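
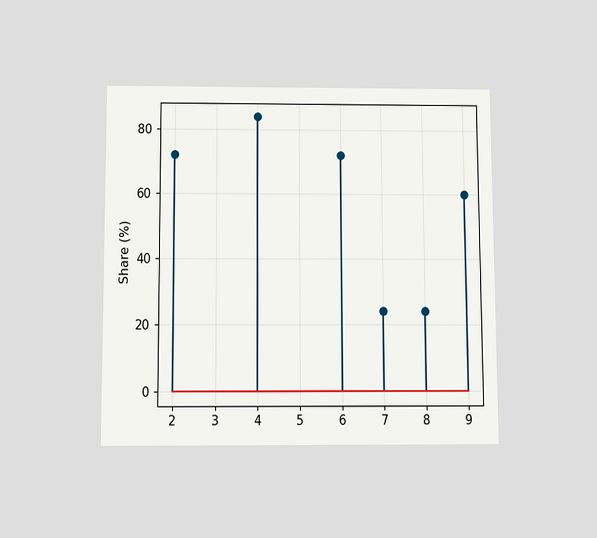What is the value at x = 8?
The chart is viewed slightly from below. The stem at x=8 reaches 24%.

24%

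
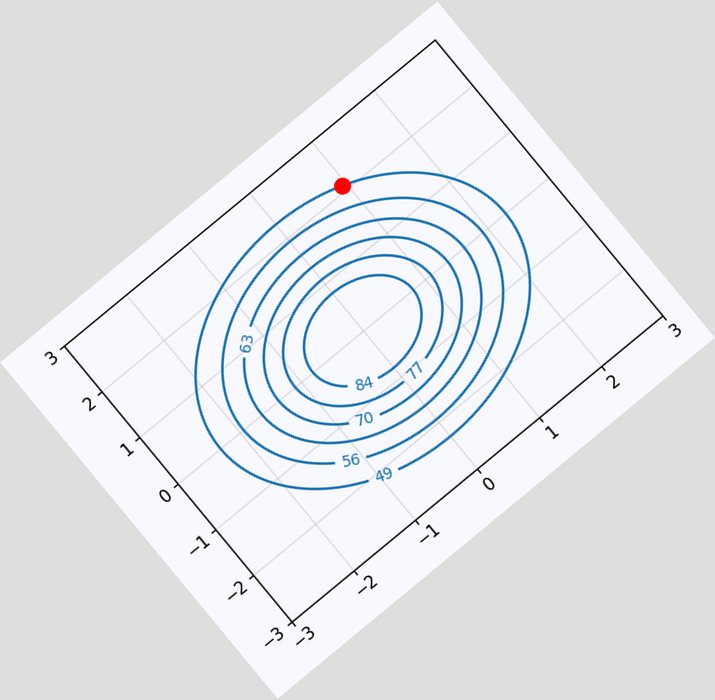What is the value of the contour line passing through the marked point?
The chart is tilted about 40° counter-clockwise. The marked point sits on the contour labelled 49.

49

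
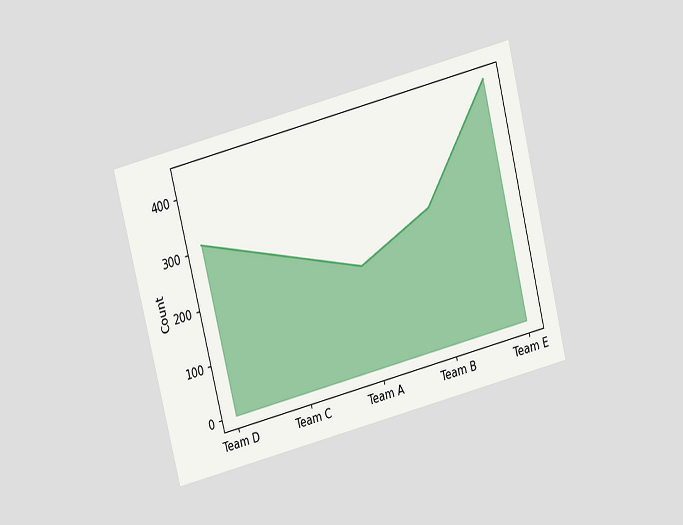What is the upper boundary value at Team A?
The chart is tilted about 14° counter-clockwise and viewed slightly from above. At Team A the upper boundary is at 186.

186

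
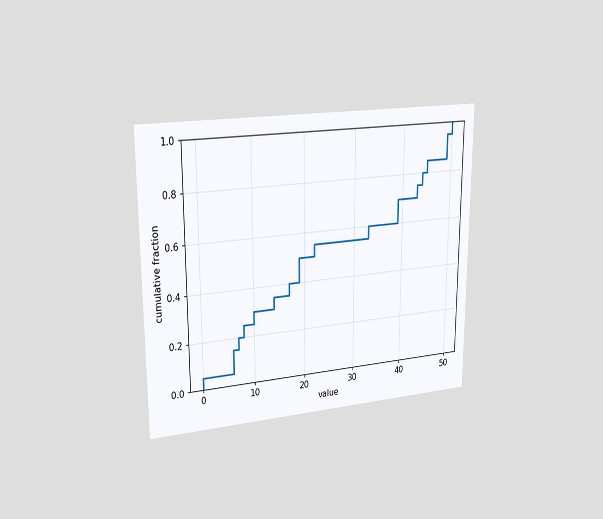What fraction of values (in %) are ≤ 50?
100%

The chart is viewed slightly from the left. At x=50 the ECDF step is at 100%.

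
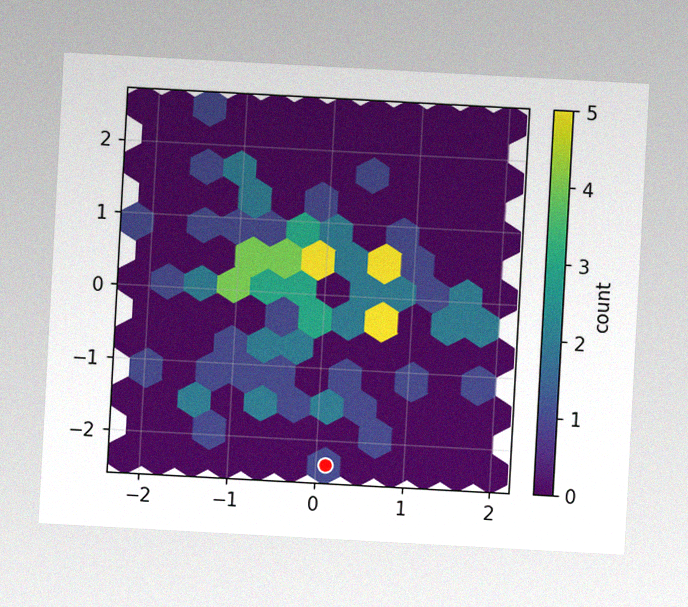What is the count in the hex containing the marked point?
1

The chart is tilted about 3° clockwise, with some photo noise. The marked hex reads 1 on the colorbar.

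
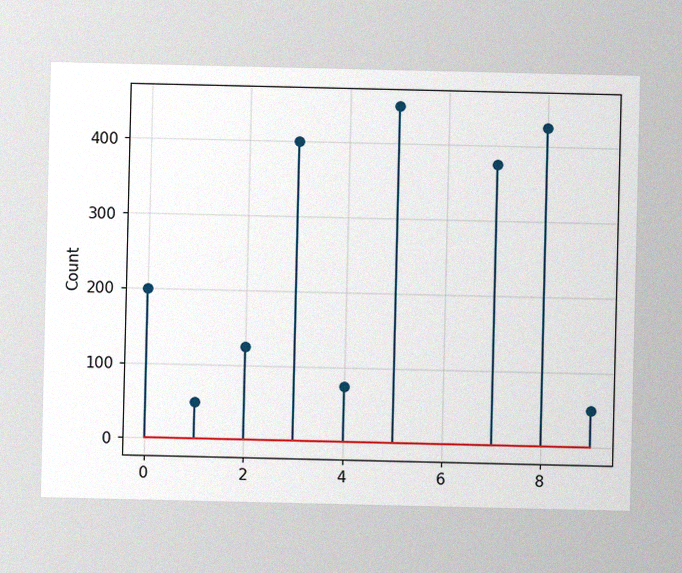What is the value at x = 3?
The image has some photo noise and uneven lighting. The stem at x=3 reaches 400.

400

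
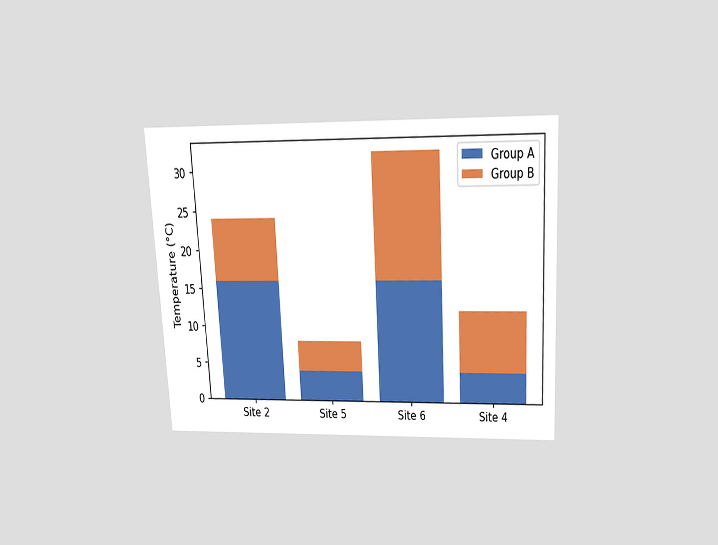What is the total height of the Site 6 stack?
The chart is tilted about 3° counter-clockwise and viewed slightly from above. The Site 6 stack's top reaches 32°C on the y-axis.

32°C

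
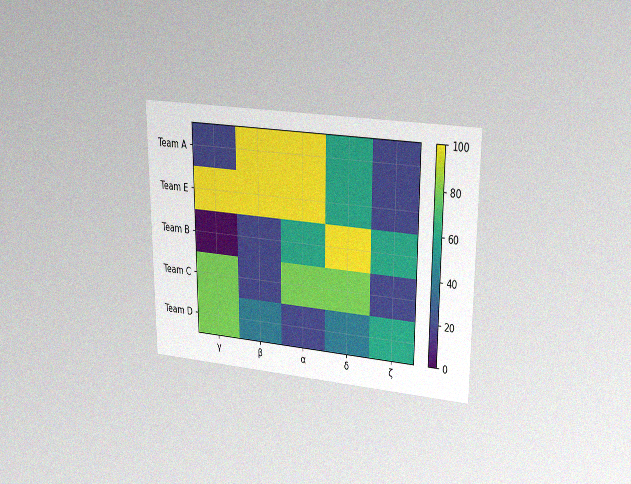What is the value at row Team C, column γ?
80

The chart is viewed at a slight angle, with some photo noise. Matching cell (Team C, γ) against the colorbar gives 80.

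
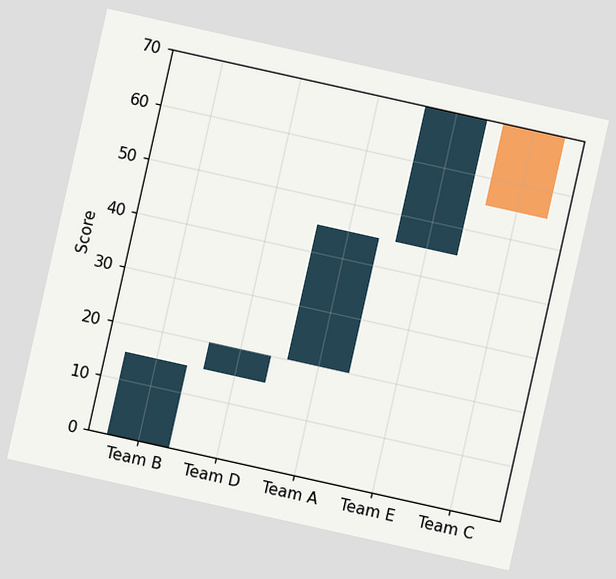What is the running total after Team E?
70

The chart is tilted about 13° clockwise. After Team E the running total reaches 70.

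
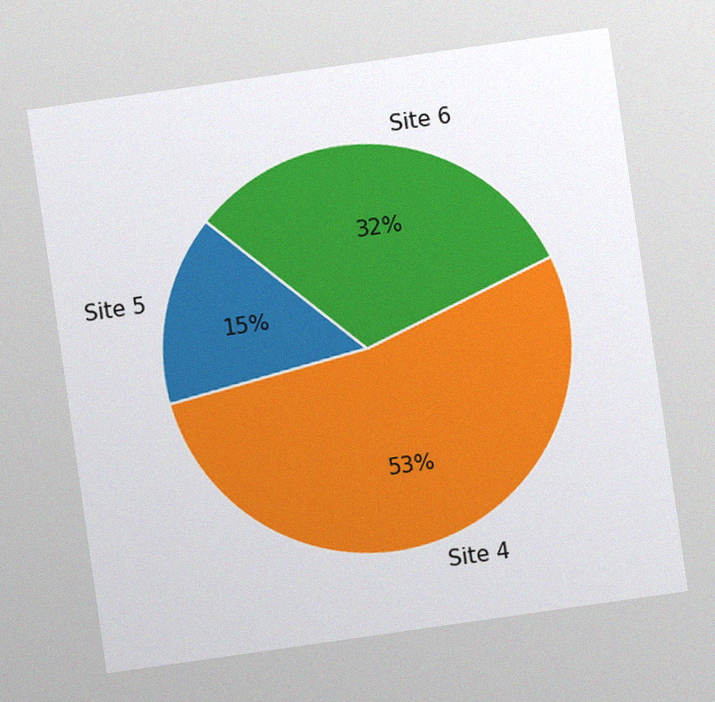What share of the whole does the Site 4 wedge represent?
53%

The chart is tilted about 8° counter-clockwise, with some photo noise. The Site 4 slice takes up 53% of the pie.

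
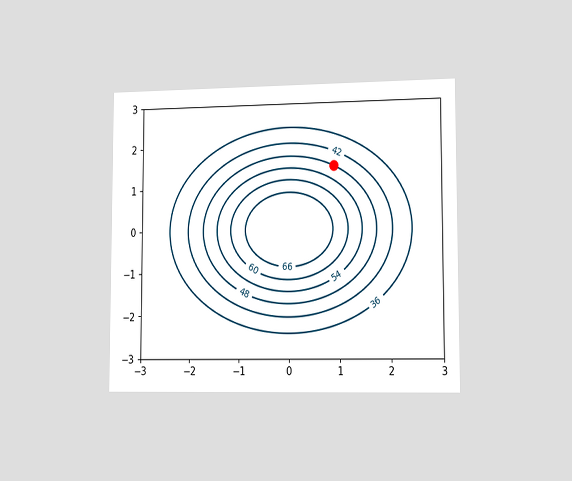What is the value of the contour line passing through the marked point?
The chart is viewed slightly from the right. The marked point sits on the contour labelled 48.

48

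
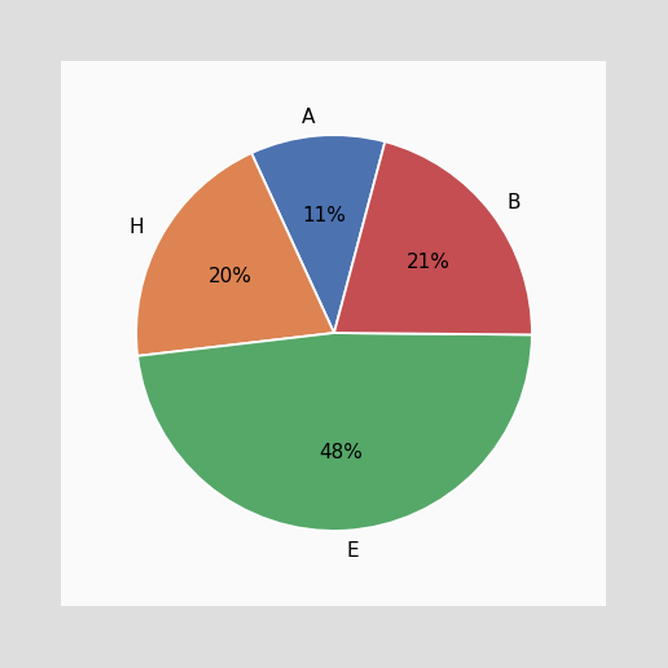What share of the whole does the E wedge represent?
48%

The E slice takes up 48% of the pie.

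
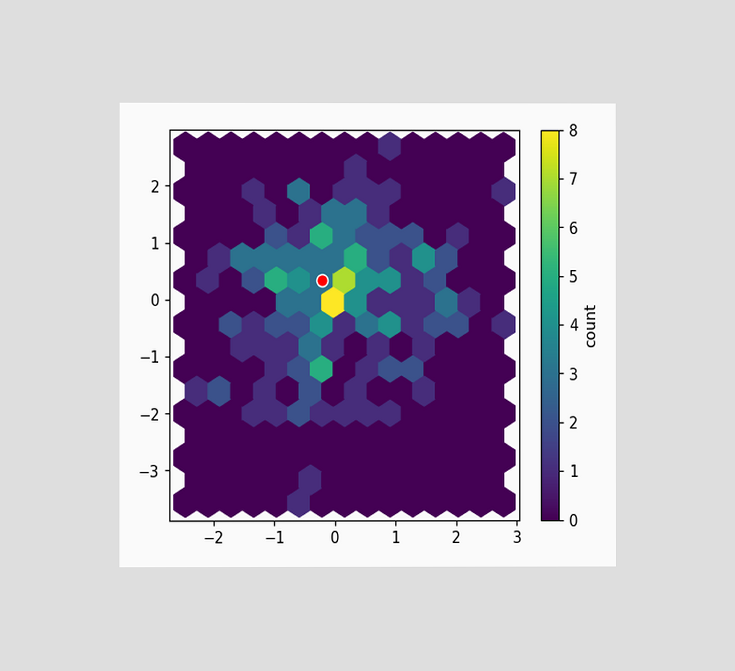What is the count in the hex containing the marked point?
3

The chart is viewed at a slight angle. The marked hex reads 3 on the colorbar.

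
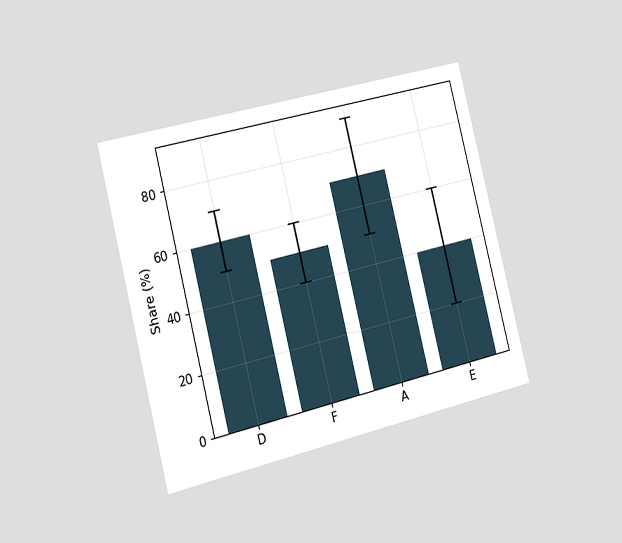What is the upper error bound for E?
The chart is tilted about 14° counter-clockwise and viewed slightly from the left. The E bar's upper whisker reaches 60%.

60%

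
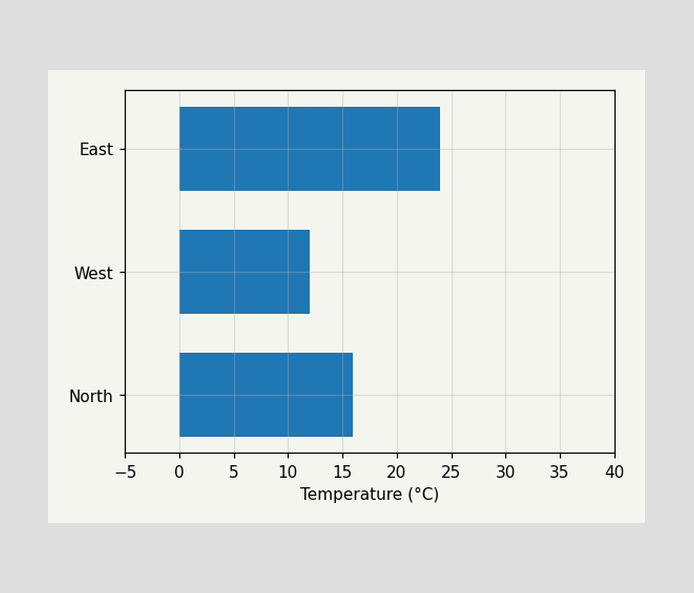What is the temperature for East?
24°C

Reading along the chart's x-axis, the East bar reaches 24°C.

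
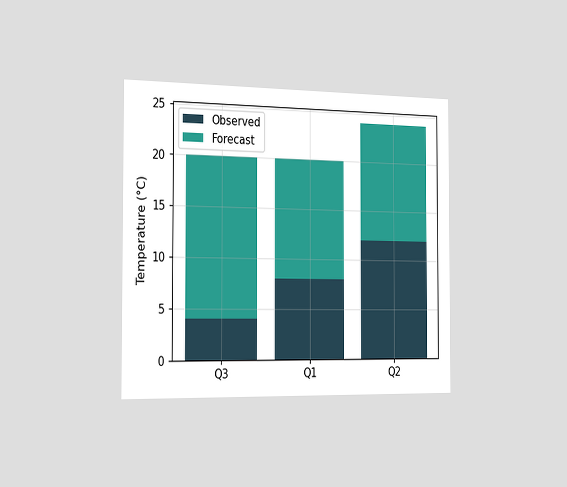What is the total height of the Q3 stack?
20°C

The chart is viewed slightly from the left. The Q3 stack's top reaches 20°C on the y-axis.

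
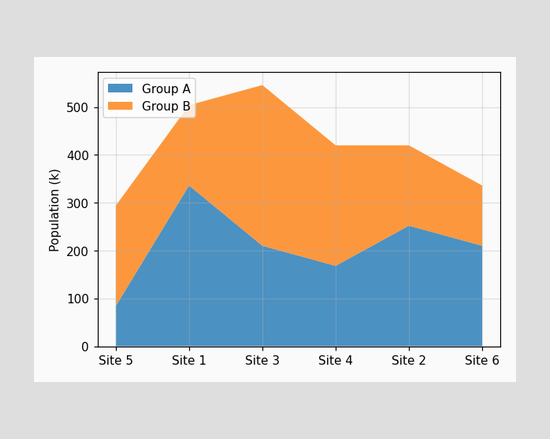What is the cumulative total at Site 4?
420k

The stacked total at Site 4 reaches 420k.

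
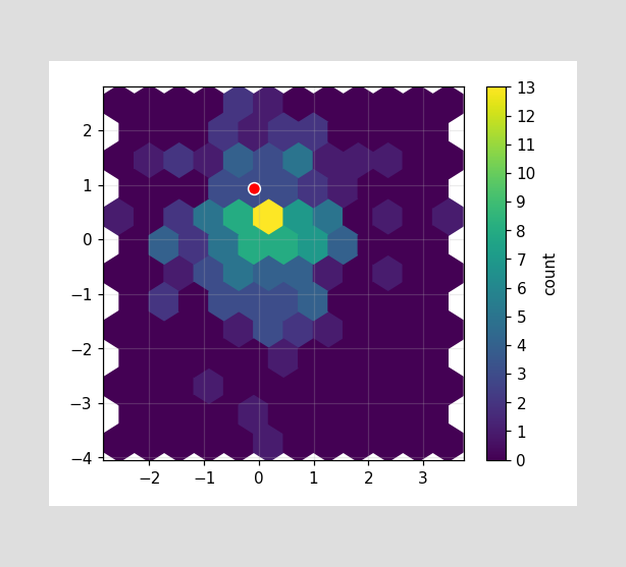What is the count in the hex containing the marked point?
3

The marked hex reads 3 on the colorbar.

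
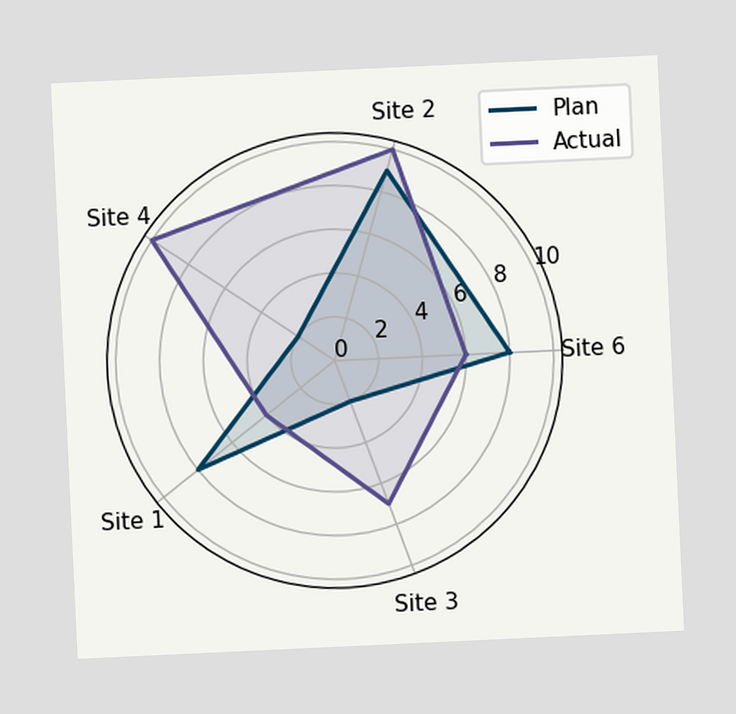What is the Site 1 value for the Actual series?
4

The chart is tilted about 3° counter-clockwise. On the Site 1 axis, Actual reaches 4.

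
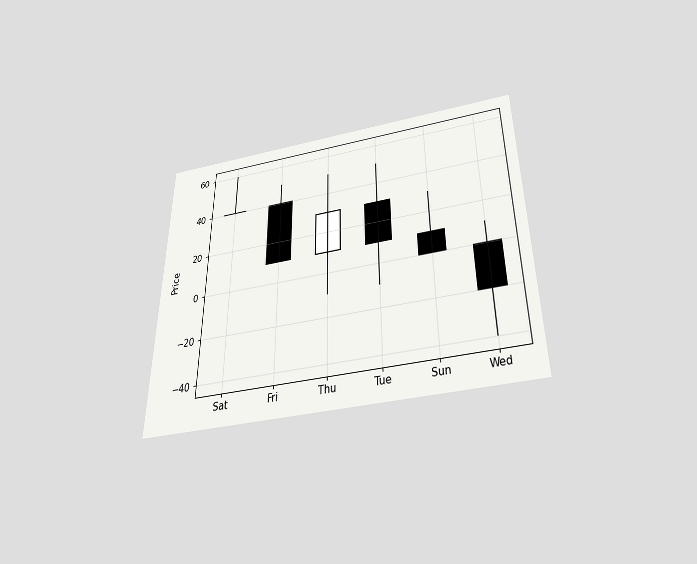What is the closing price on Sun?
The chart is viewed slightly from below. The Sun candle closes at 0.

0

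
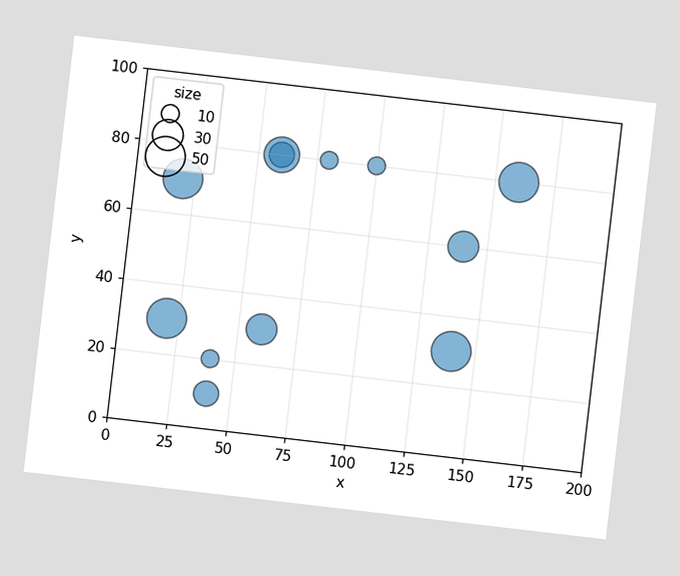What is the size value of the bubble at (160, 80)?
The chart is tilted about 7° clockwise. Matching the bubble at (160, 80) against the size legend gives 50.

50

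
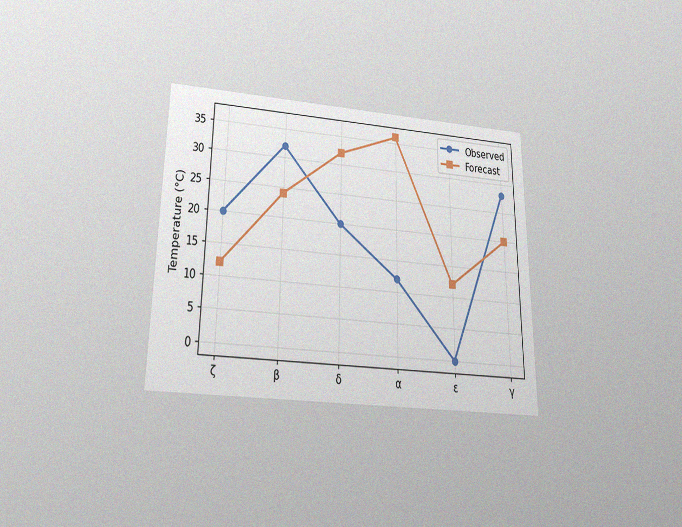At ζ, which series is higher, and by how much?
Observed, by 8°C

The chart is viewed slightly from below, with some photo noise. At ζ, Observed sits above the other line by 8°C.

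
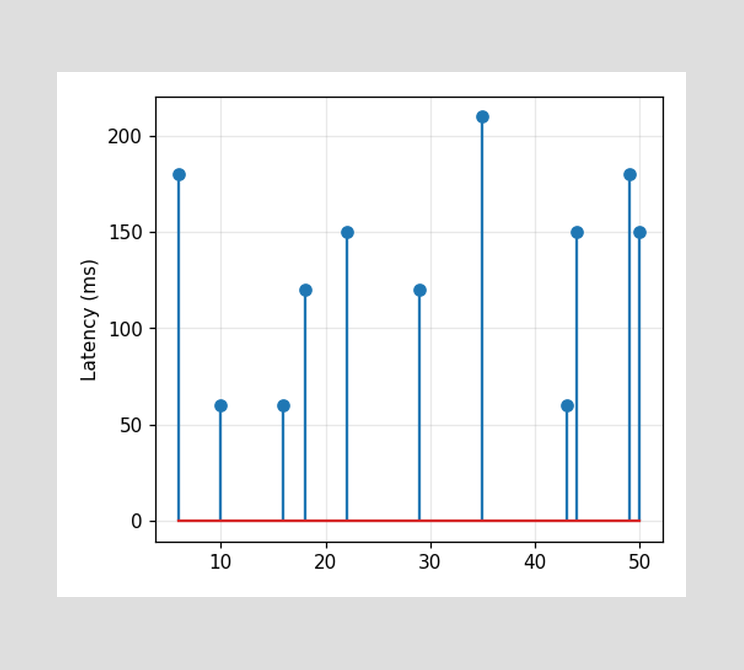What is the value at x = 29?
120ms

The stem at x=29 reaches 120ms.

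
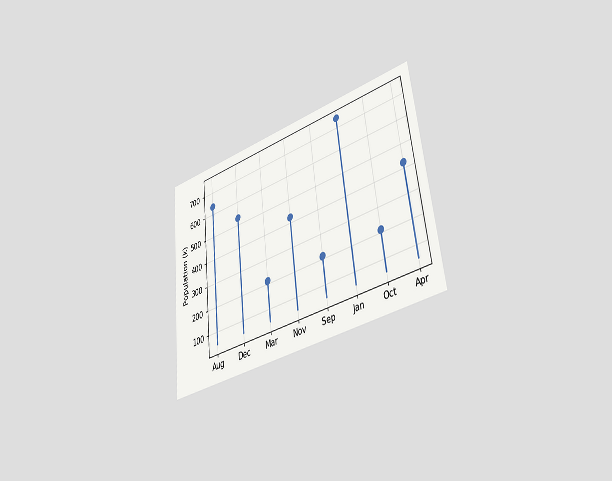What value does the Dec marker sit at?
530k

The chart is tilted about 7° counter-clockwise and viewed slightly from the right. The Dec marker sits at 530k.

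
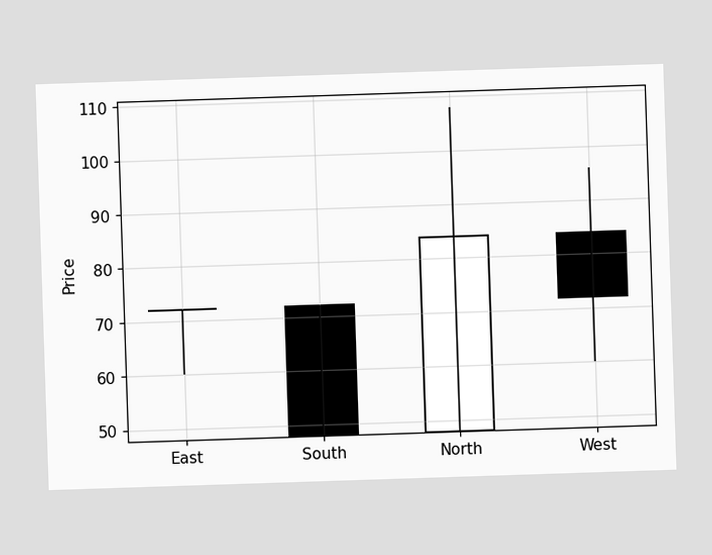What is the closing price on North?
84

The North candle closes at 84.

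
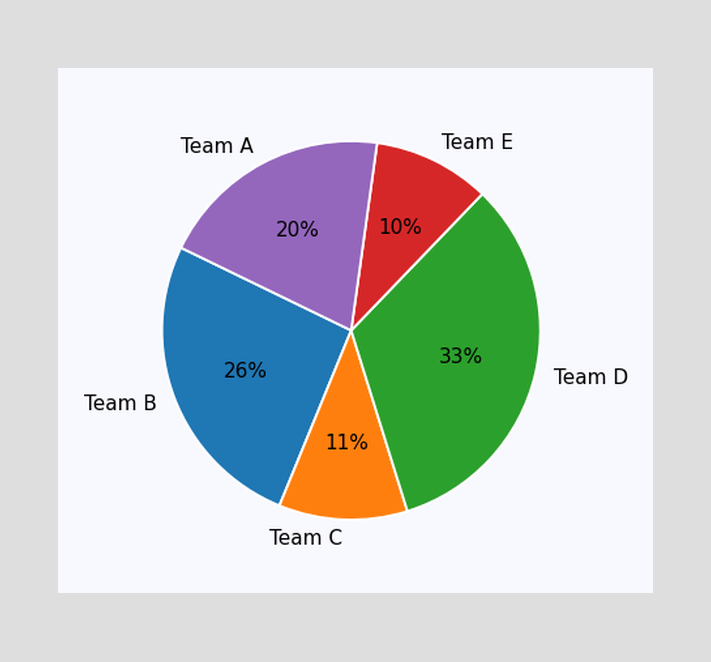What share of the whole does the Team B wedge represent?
26%

The Team B slice takes up 26% of the pie.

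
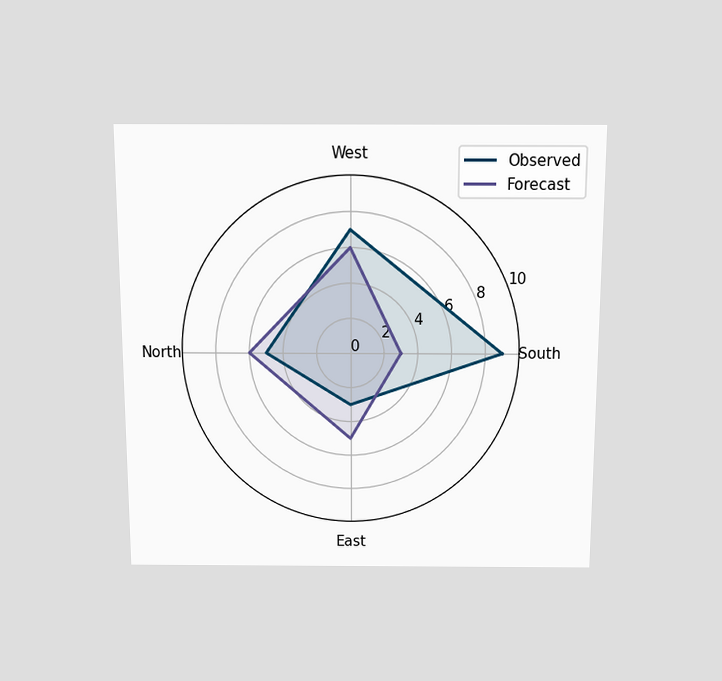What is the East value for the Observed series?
The chart is viewed slightly from above. On the East axis, Observed reaches 3.

3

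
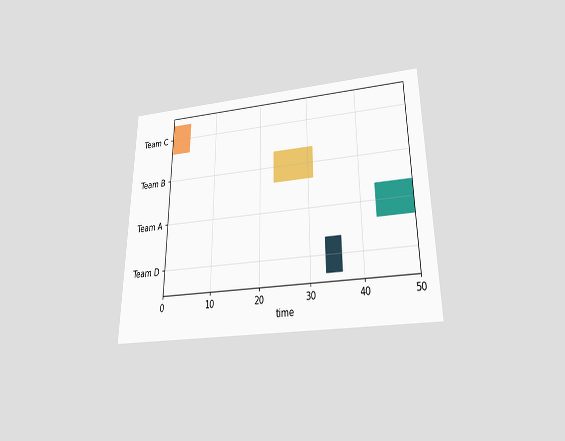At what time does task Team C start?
The chart is viewed slightly from below. The Team C bar begins at t=0.

0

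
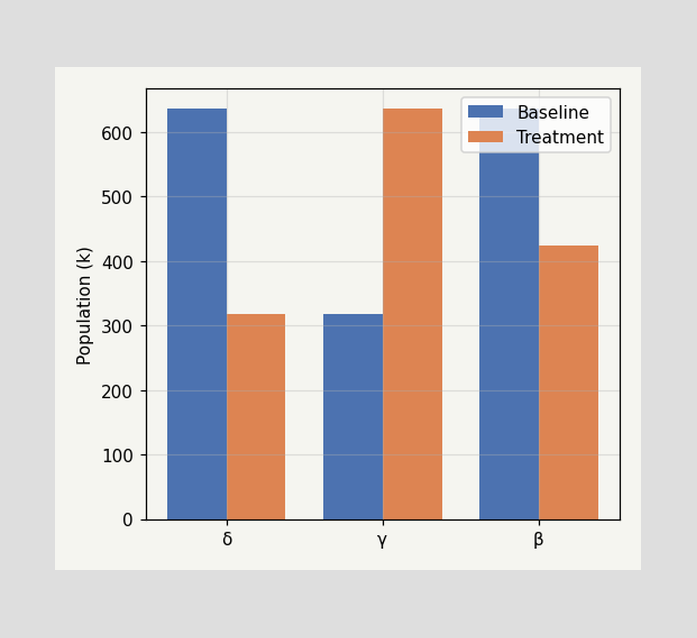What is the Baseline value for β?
636k

The Baseline bar at β reaches 636k on the y-axis.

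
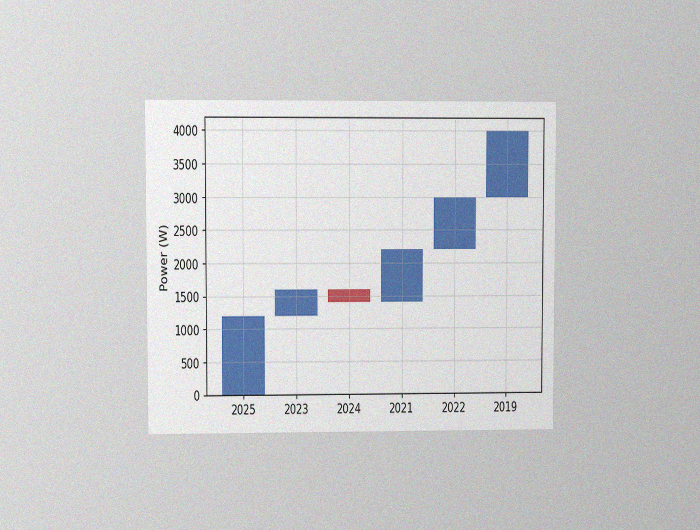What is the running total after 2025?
The chart is viewed at a slight angle, with some photo noise. After 2025 the running total reaches 1200W.

1200W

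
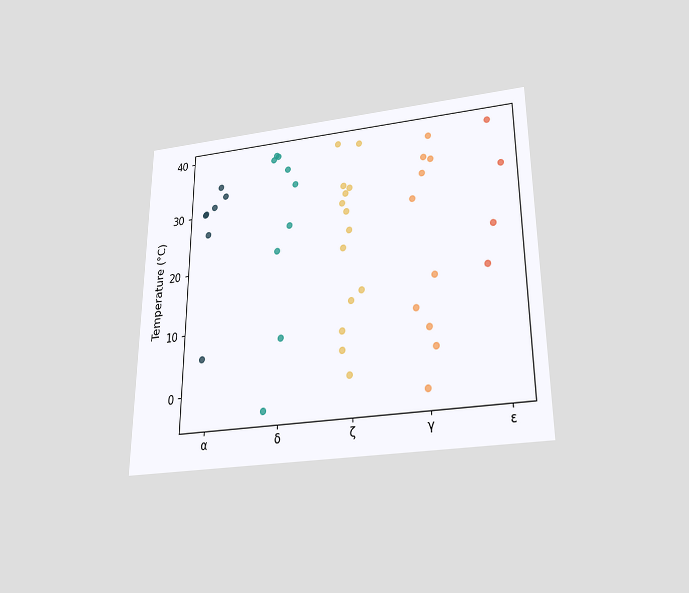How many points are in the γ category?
10

The chart is viewed slightly from below. Counting the markers in the γ column gives 10.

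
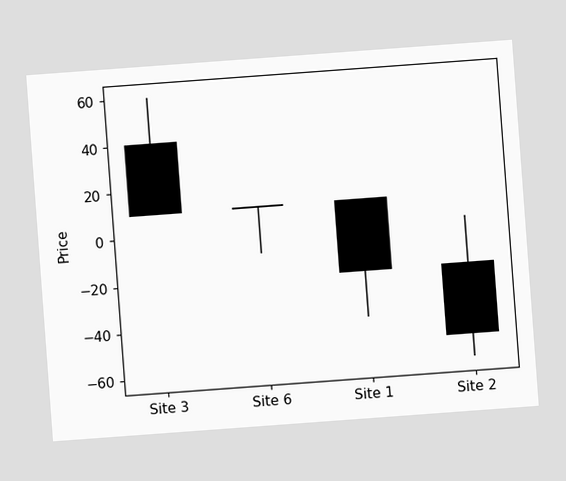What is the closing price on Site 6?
10

The chart is tilted about 4° counter-clockwise. The Site 6 candle closes at 10.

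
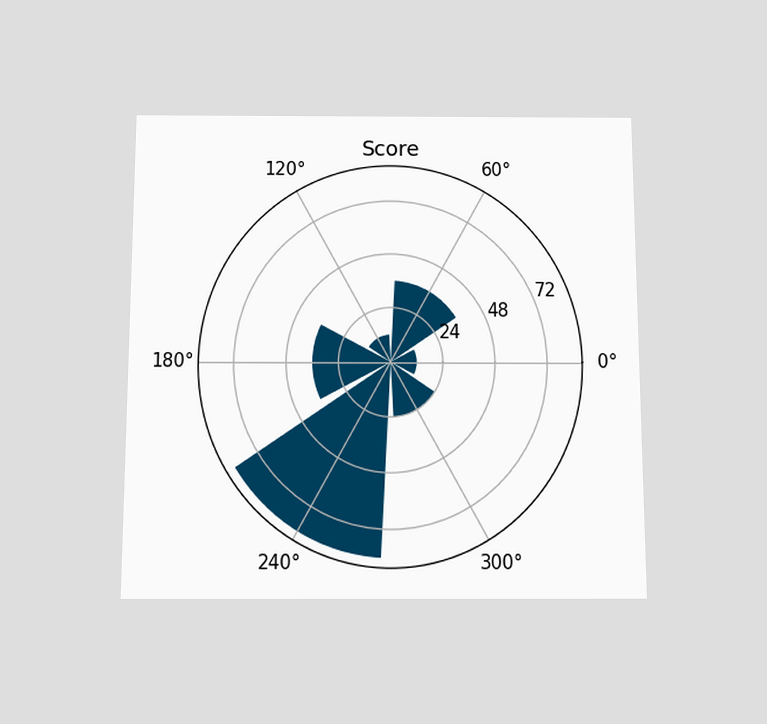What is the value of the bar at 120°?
12

The chart is viewed slightly from below. The bar at 120° reaches 12 on the radial axis.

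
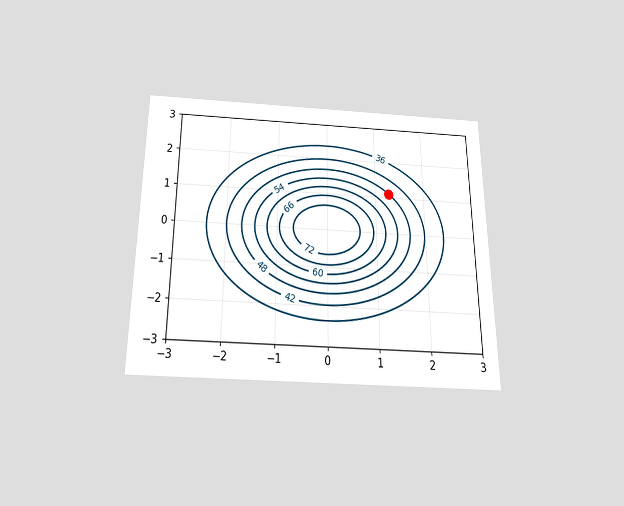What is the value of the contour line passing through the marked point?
The chart is viewed slightly from below. The marked point sits on the contour labelled 48.

48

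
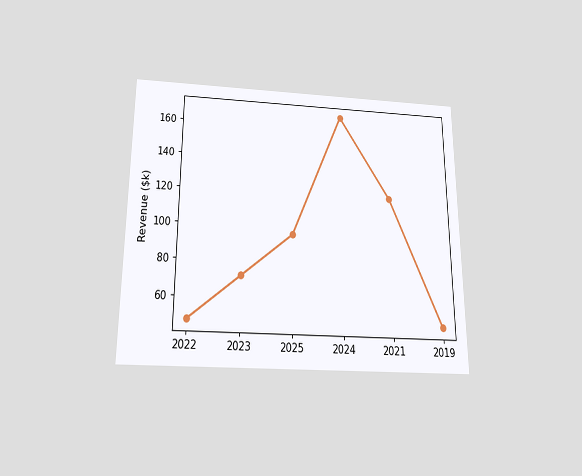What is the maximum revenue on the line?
$168k

The chart is viewed slightly from below. The highest point is at 2024, and reading across to the y-axis gives $168k.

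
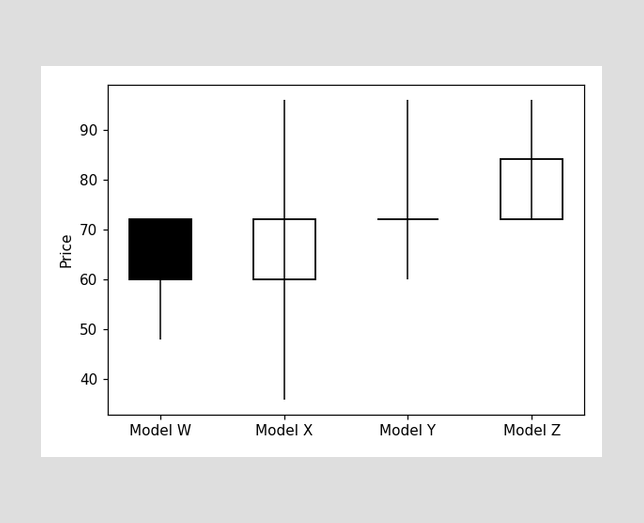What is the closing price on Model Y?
72

The Model Y candle closes at 72.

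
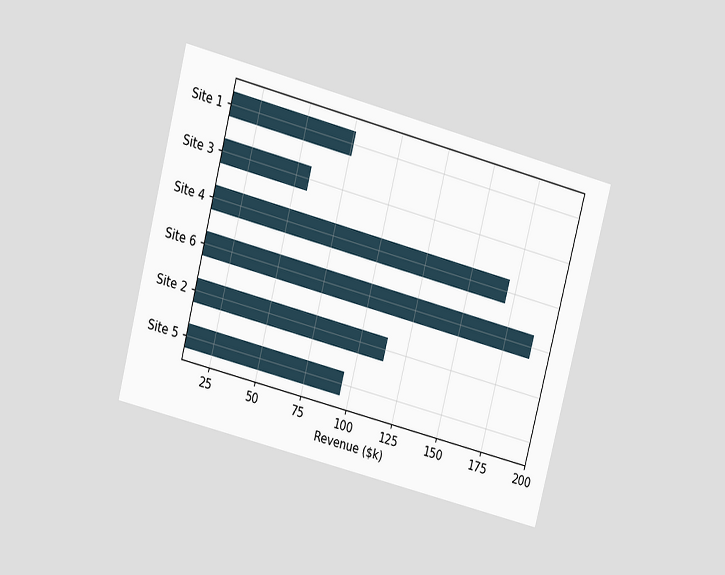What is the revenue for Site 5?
The chart is tilted about 15° clockwise and viewed slightly from above. Reading along the chart's x-axis, the Site 5 bar reaches $95k.

$95k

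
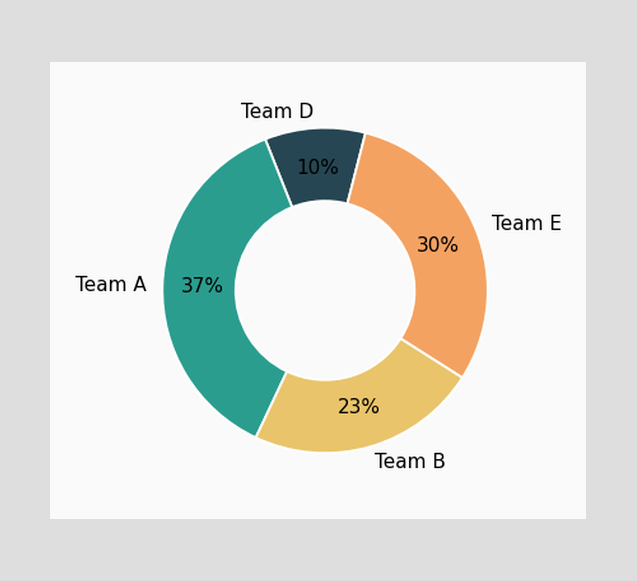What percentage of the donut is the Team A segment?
The Team A segment takes up 37% of the ring.

37%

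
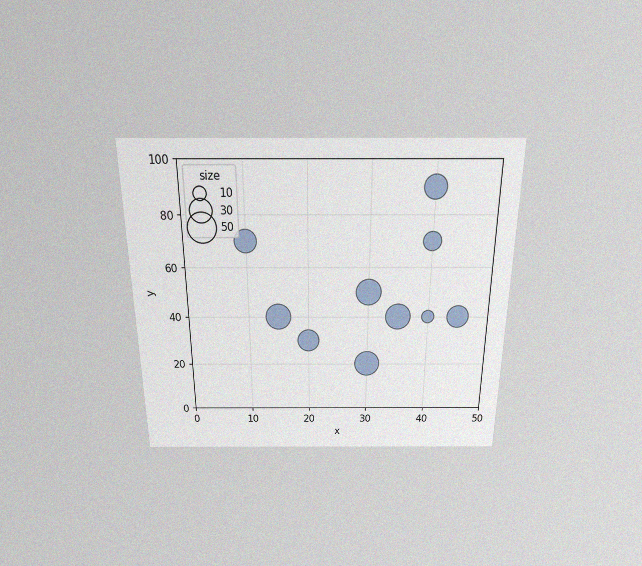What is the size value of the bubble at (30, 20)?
The chart is viewed slightly from above, with some photo noise. Matching the bubble at (30, 20) against the size legend gives 40.

40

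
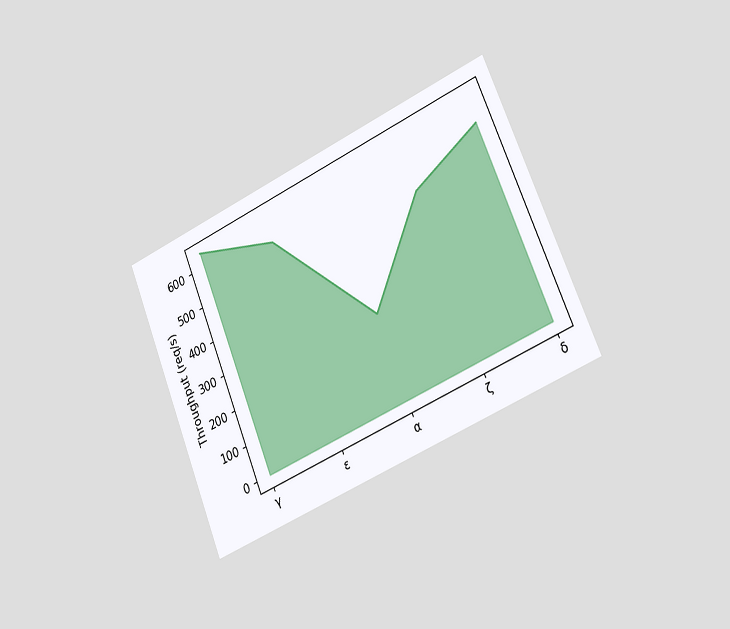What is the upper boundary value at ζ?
480req/s

The chart is tilted about 22° counter-clockwise and viewed slightly from the right. At ζ the upper boundary is at 480req/s.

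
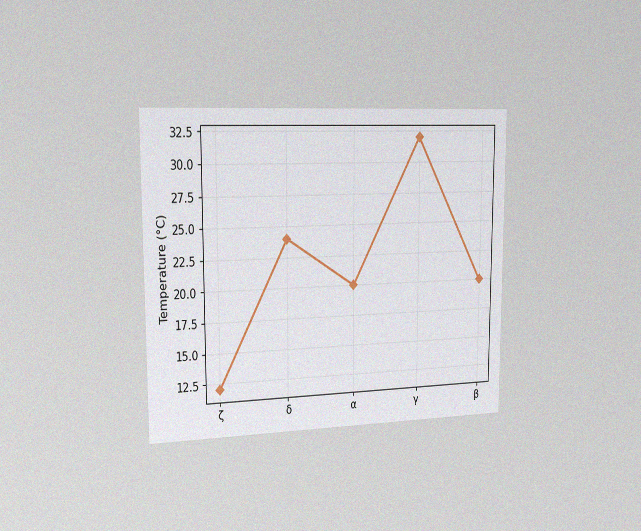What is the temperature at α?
20°C

The chart is viewed slightly from the left, with some photo noise. At α, the line is at 20°C.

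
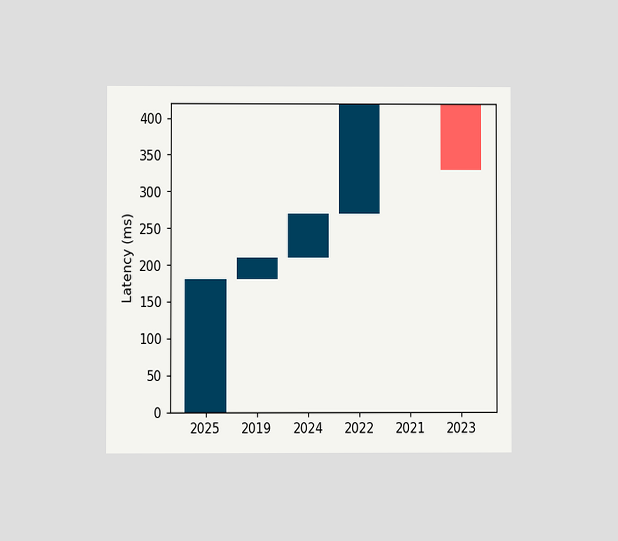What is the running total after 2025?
The chart is viewed at a slight angle. After 2025 the running total reaches 180ms.

180ms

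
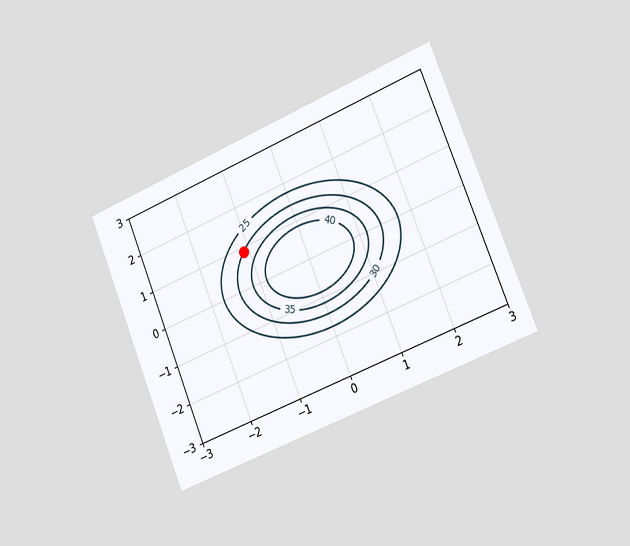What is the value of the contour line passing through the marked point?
30

The chart is tilted about 22° counter-clockwise and viewed slightly from the right. The marked point sits on the contour labelled 30.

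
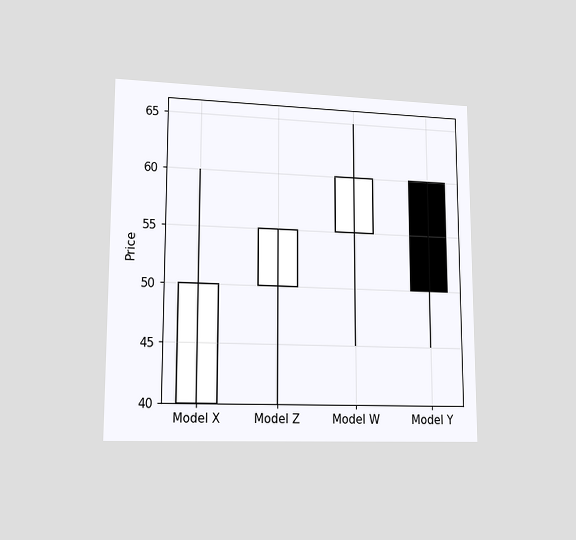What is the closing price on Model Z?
55

The chart is viewed at a slight angle. The Model Z candle closes at 55.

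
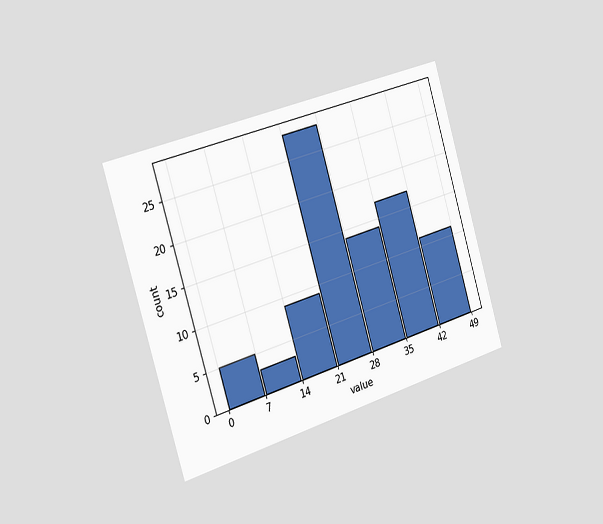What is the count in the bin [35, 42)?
The chart is tilted about 17° counter-clockwise and viewed slightly from the left. The [35, 42) bin has height 17.

17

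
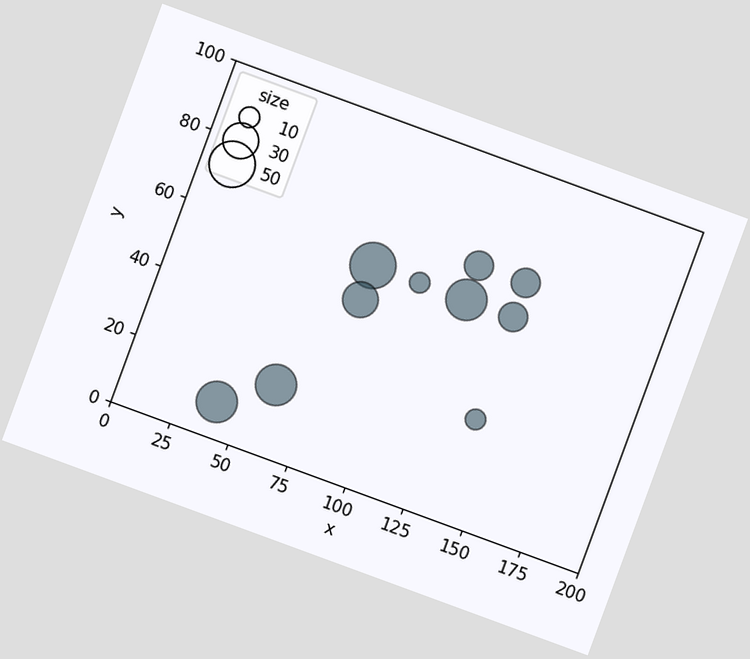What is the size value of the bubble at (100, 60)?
10

The chart is tilted about 20° clockwise. Matching the bubble at (100, 60) against the size legend gives 10.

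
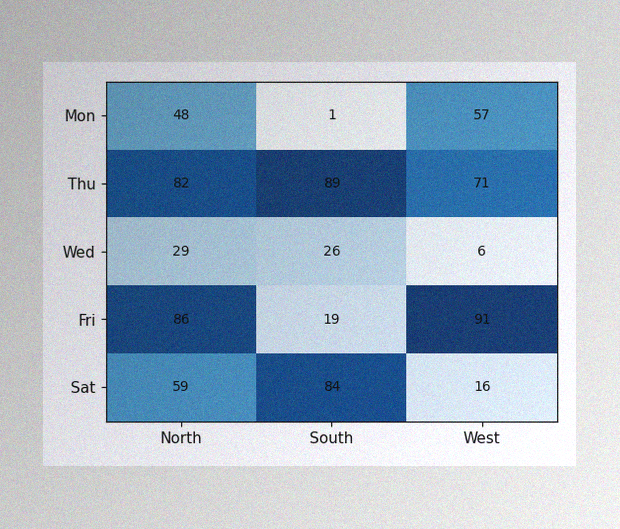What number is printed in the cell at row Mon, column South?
The image has some photo noise and uneven lighting. The (Mon, South) cell reads 1.

1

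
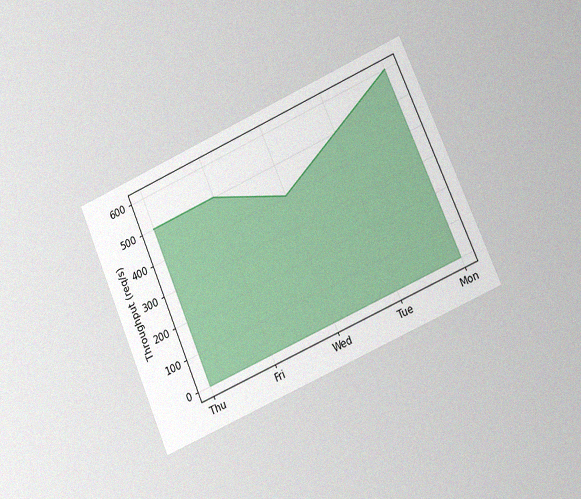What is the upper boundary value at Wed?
400req/s

The chart is tilted about 24° counter-clockwise and viewed at a slight angle, with some photo noise. At Wed the upper boundary is at 400req/s.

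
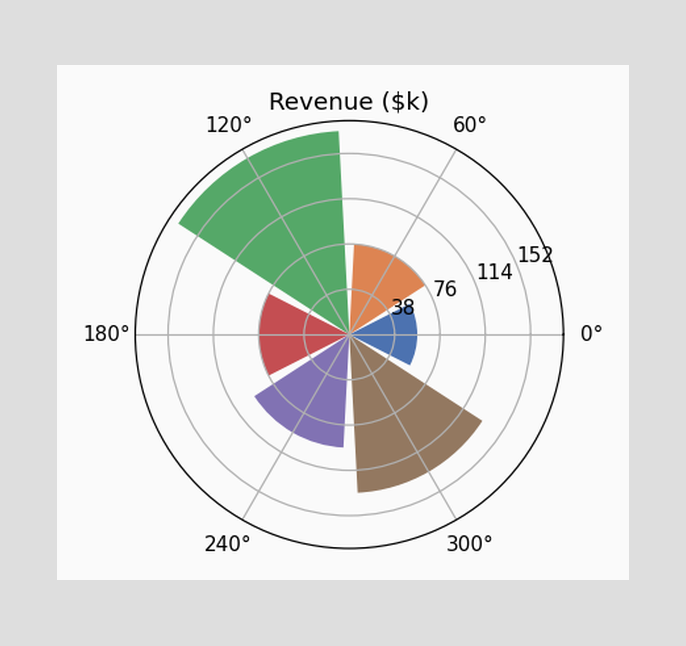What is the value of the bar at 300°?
$133k

The bar at 300° reaches $133k on the radial axis.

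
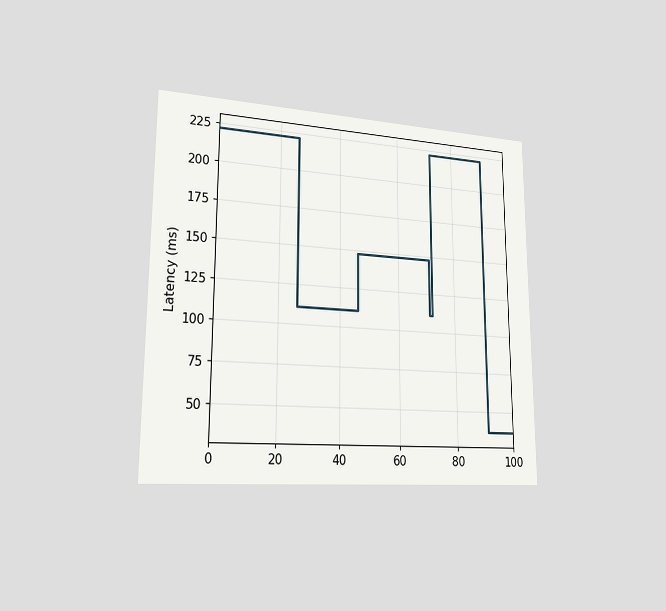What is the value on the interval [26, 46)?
The chart is viewed slightly from the left. On [26, 46) the step sits at 111ms.

111ms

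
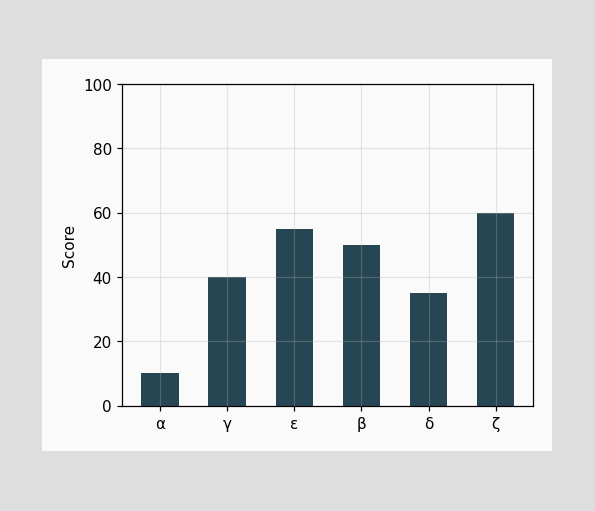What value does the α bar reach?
Reading along the chart's y-axis, the α bar reaches 10.

10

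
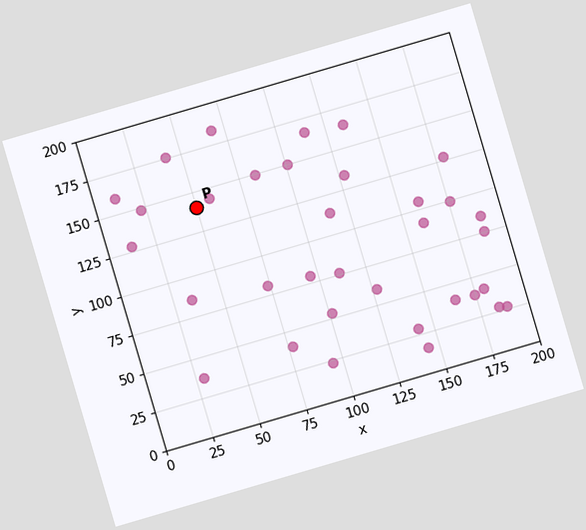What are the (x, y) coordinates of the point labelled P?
The chart is tilted about 16° counter-clockwise. Following the gridlines from P to each axis, P sits at (50, 140).

(50, 140)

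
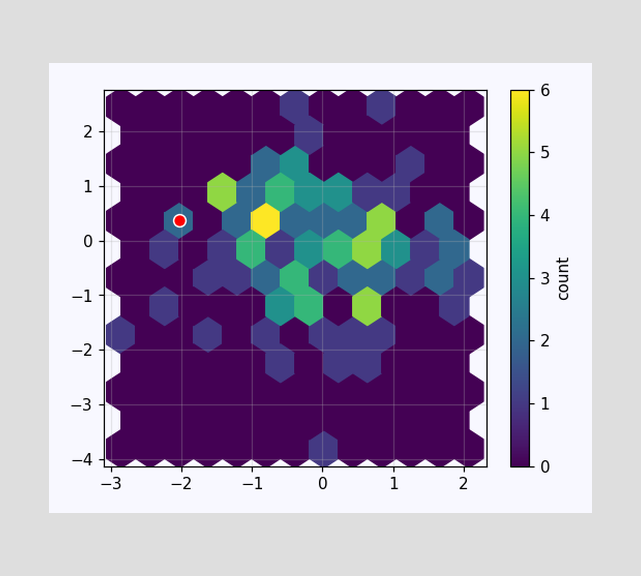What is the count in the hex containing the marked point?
2

The marked hex reads 2 on the colorbar.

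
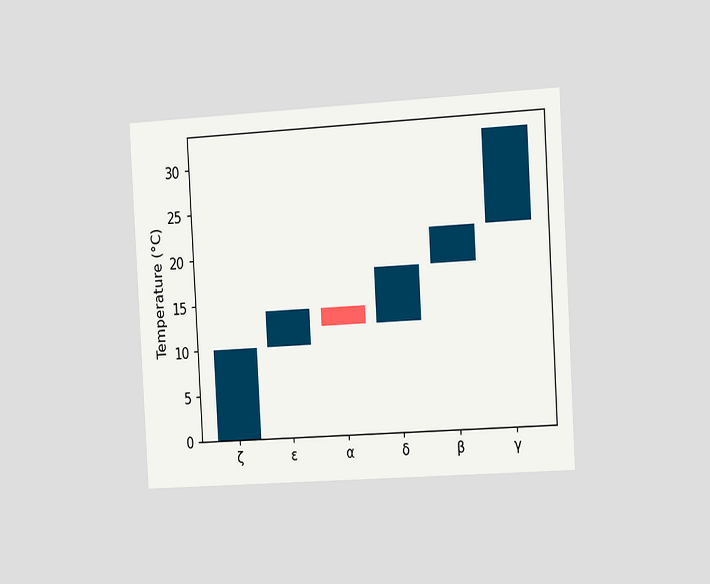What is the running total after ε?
The chart is tilted about 3° counter-clockwise and viewed slightly from the right. After ε the running total reaches 14°C.

14°C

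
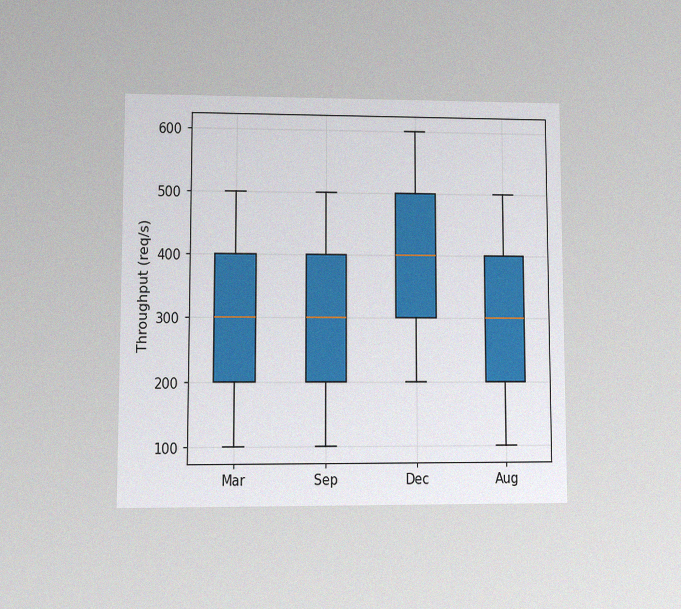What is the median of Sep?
300req/s

The chart is viewed at a slight angle, with some photo noise. The median line in the Sep box sits at 300req/s.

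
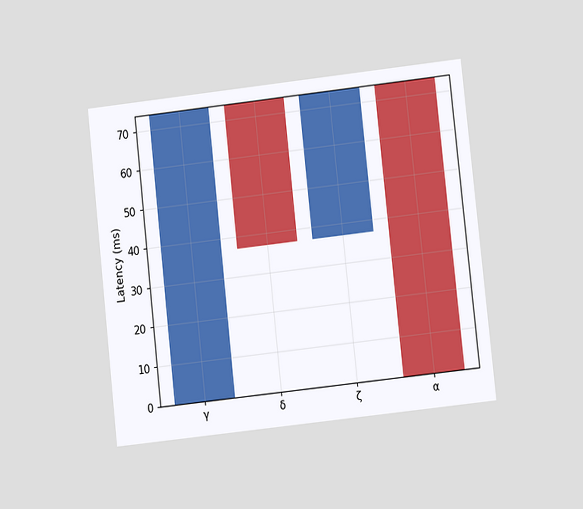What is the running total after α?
0ms

The chart is tilted about 6° counter-clockwise and viewed at a slight angle. After α the running total reaches 0ms.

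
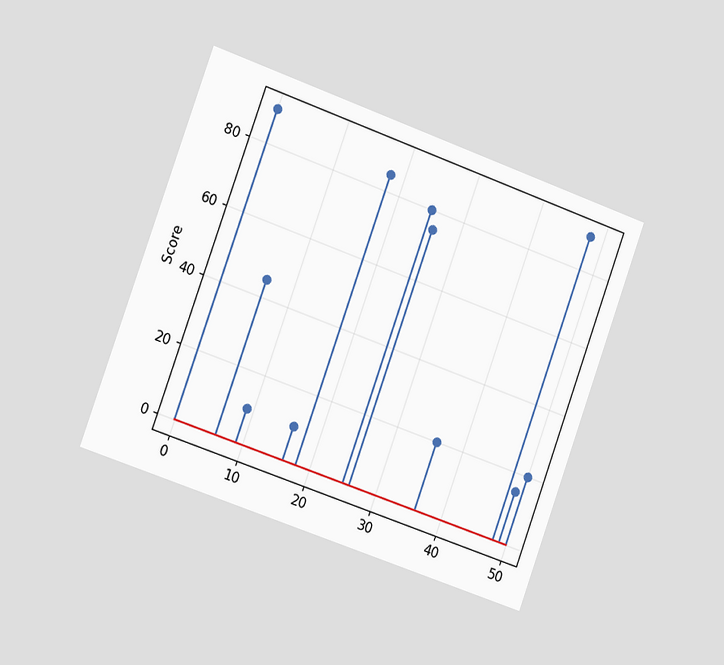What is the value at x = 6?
45

The chart is tilted about 20° clockwise and viewed slightly from the left. The stem at x=6 reaches 45.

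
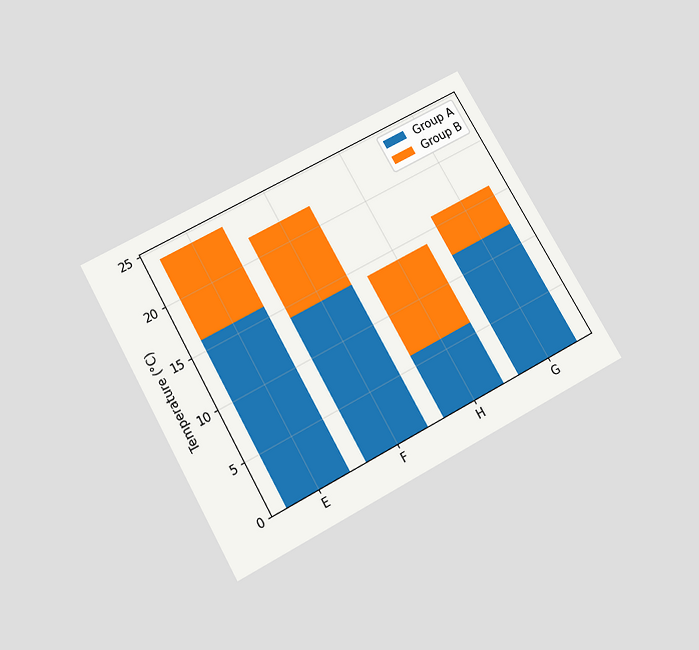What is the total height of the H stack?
The chart is tilted about 29° counter-clockwise and viewed slightly from below. The H stack's top reaches 14°C on the y-axis.

14°C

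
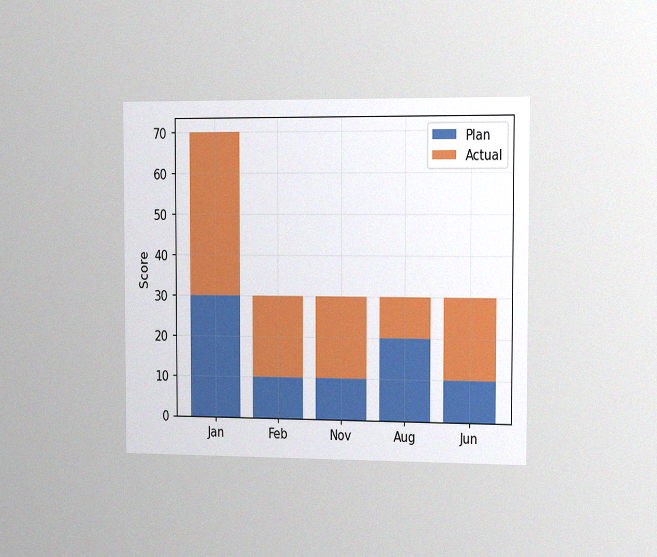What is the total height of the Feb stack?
30

The chart is viewed slightly from the right, with some photo noise. The Feb stack's top reaches 30 on the y-axis.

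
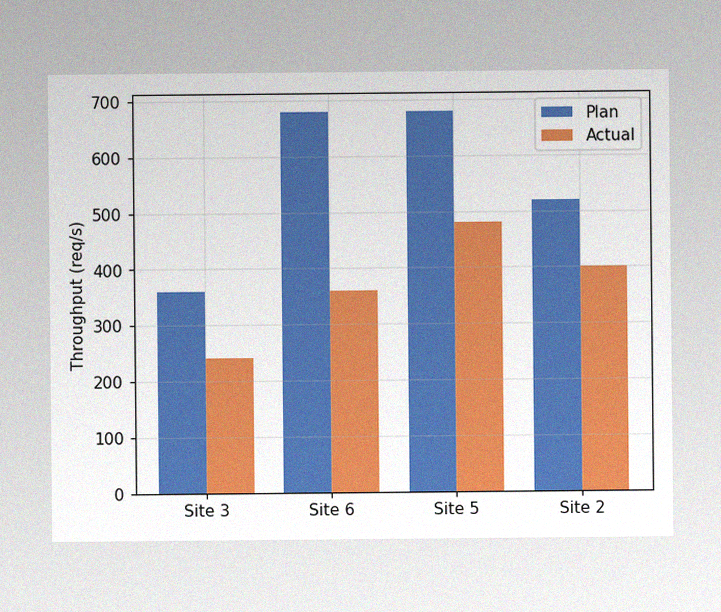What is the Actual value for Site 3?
240req/s

The image has some photo noise and uneven lighting. The Actual bar at Site 3 reaches 240req/s on the y-axis.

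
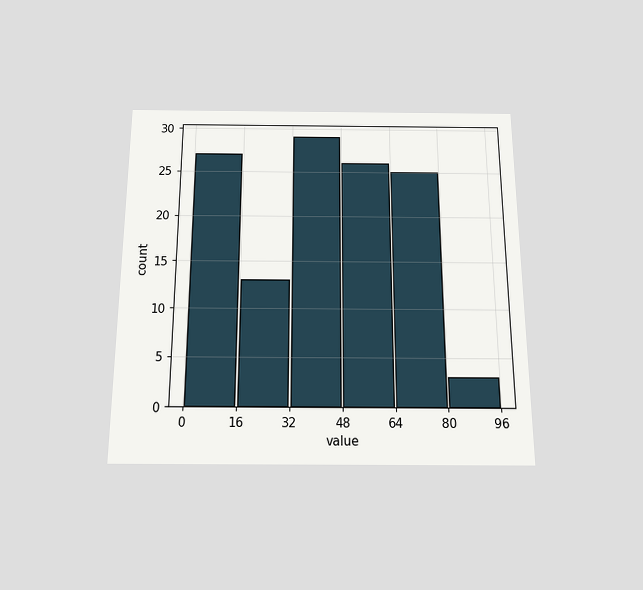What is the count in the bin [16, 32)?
The chart is viewed slightly from below. The [16, 32) bin has height 13.

13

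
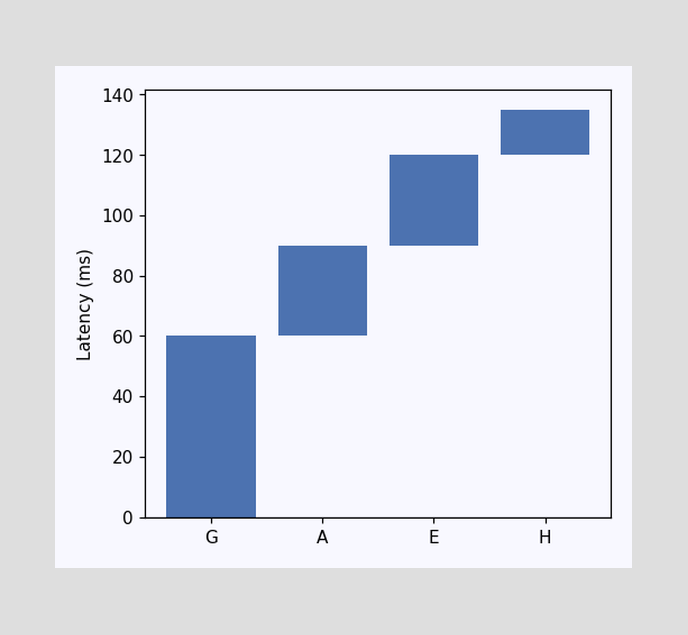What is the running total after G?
60ms

After G the running total reaches 60ms.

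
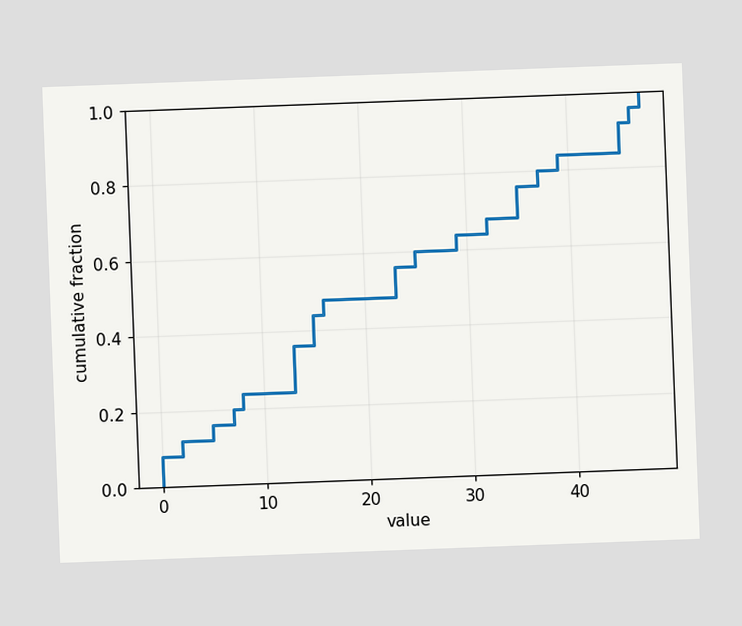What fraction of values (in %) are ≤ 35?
76%

The chart is tilted about 2° counter-clockwise. At x=35 the ECDF step is at 76%.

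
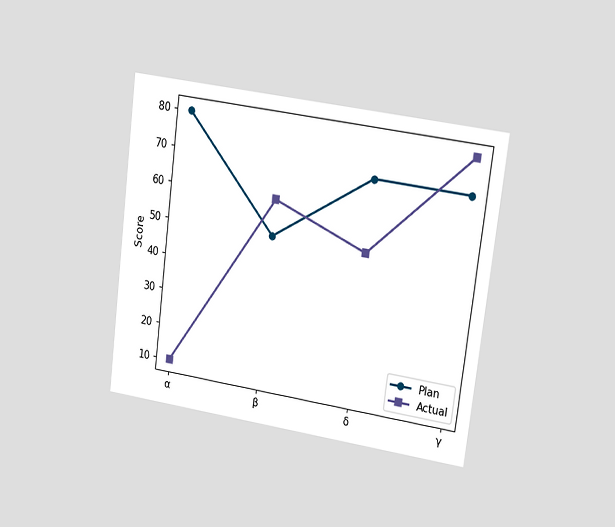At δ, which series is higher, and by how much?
The chart is tilted about 7° clockwise and viewed slightly from the right. At δ, Plan sits above the other line by 20.

Plan, by 20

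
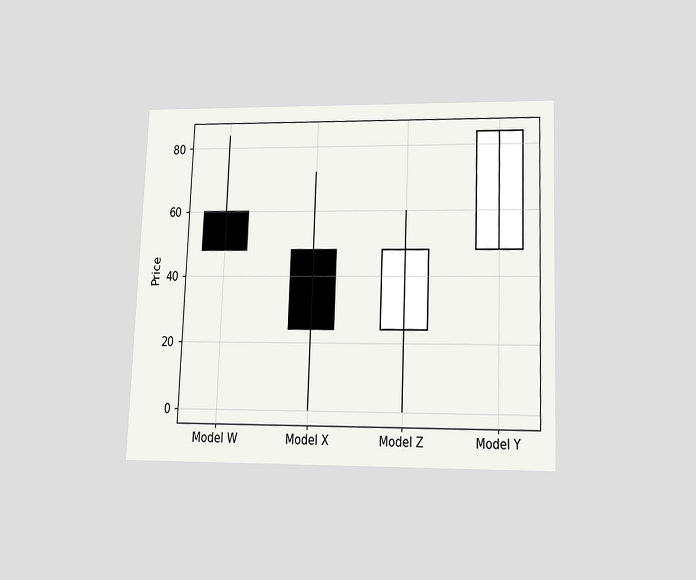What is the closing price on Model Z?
The chart is tilted about 2° clockwise and viewed slightly from below. The Model Z candle closes at 48.

48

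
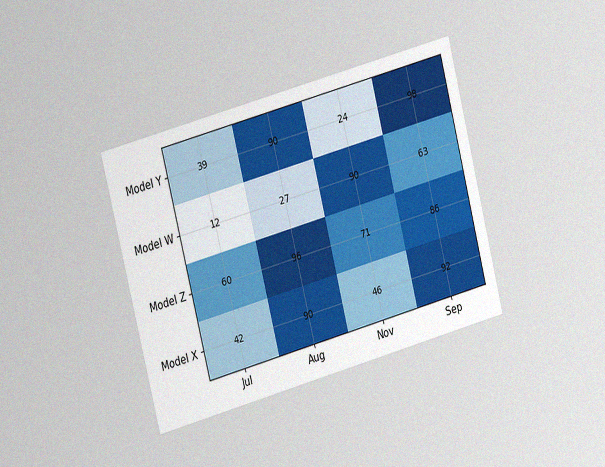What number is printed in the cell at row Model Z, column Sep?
86

The chart is tilted about 15° counter-clockwise and viewed at a slight angle, with some photo noise. The (Model Z, Sep) cell reads 86.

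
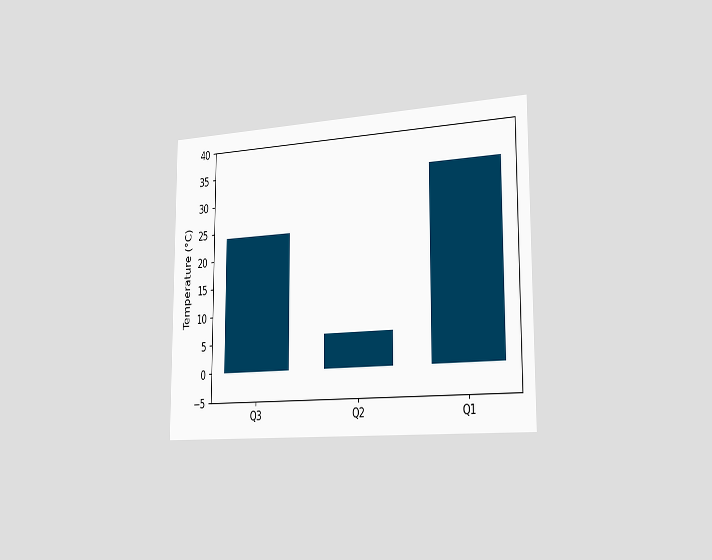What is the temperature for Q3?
The chart is viewed slightly from the right. Reading along the chart's y-axis, the Q3 bar reaches 24°C.

24°C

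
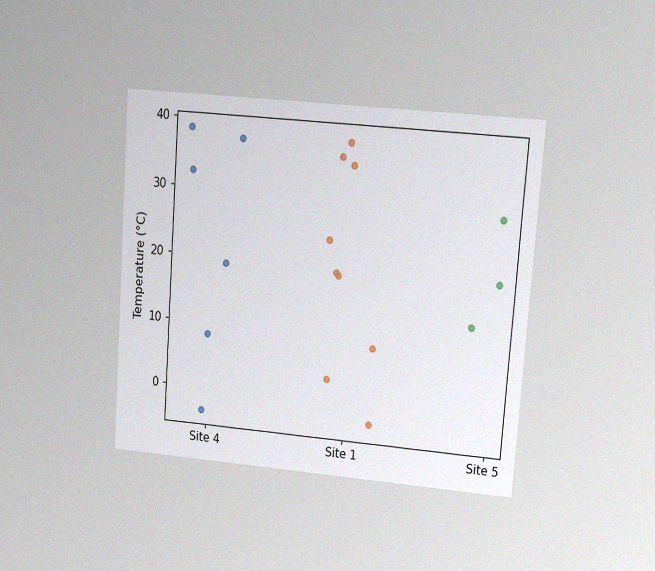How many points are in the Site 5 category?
The chart is tilted about 4° clockwise and viewed at a slight angle, with some photo noise. Counting the markers in the Site 5 column gives 3.

3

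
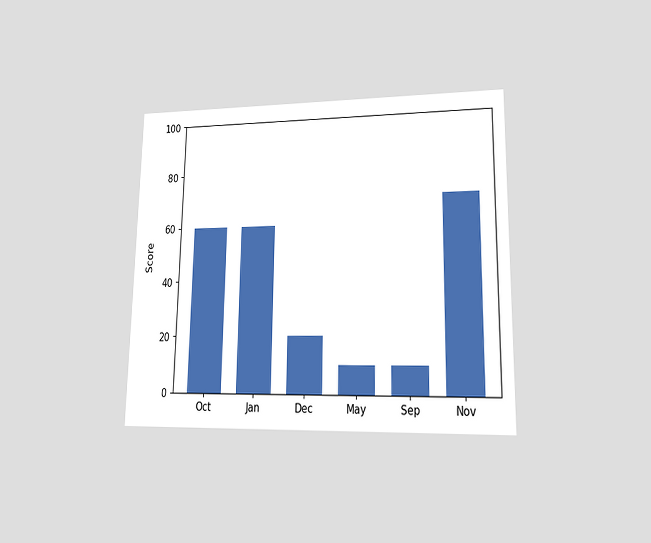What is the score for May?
10

The chart is viewed at a slight angle. Reading along the chart's y-axis, the May bar reaches 10.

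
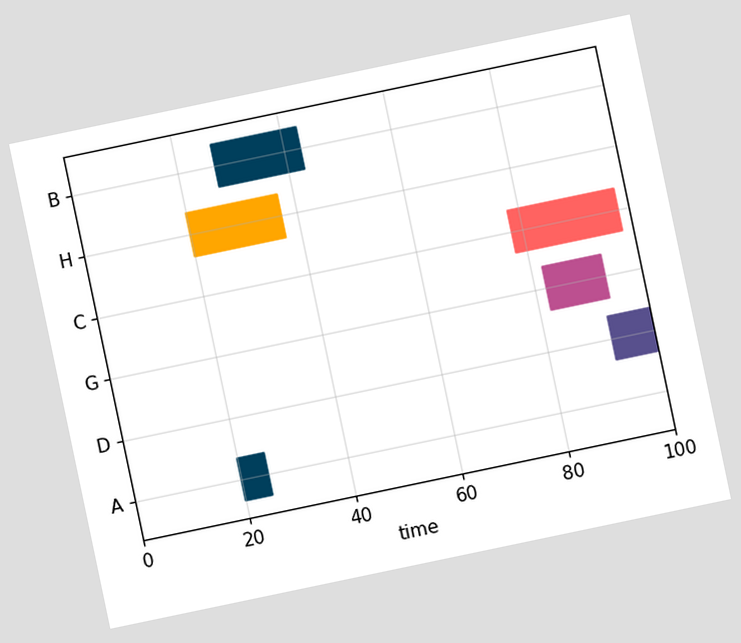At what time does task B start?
27

The chart is tilted about 12° counter-clockwise. The B bar begins at t=27.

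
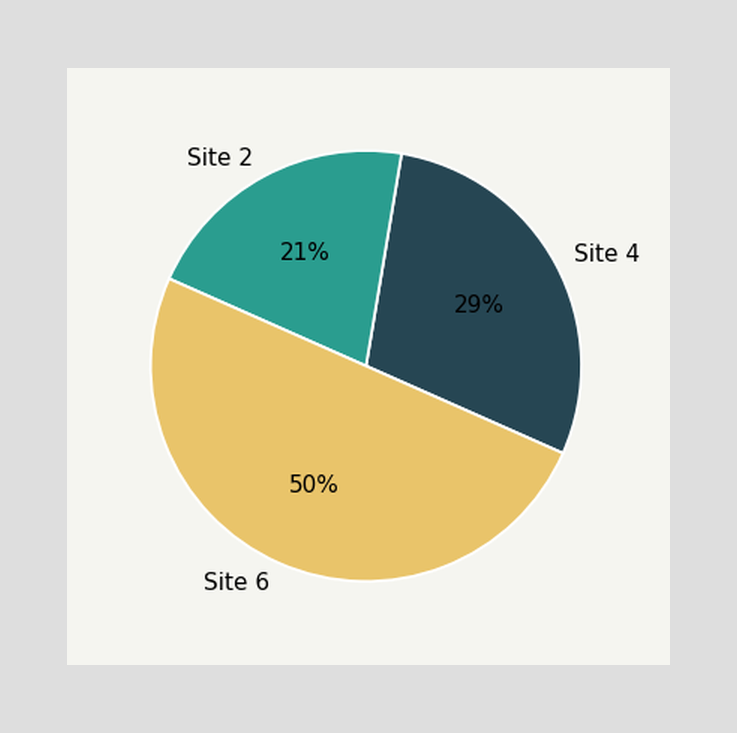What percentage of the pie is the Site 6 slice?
The Site 6 slice takes up 50% of the pie.

50%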